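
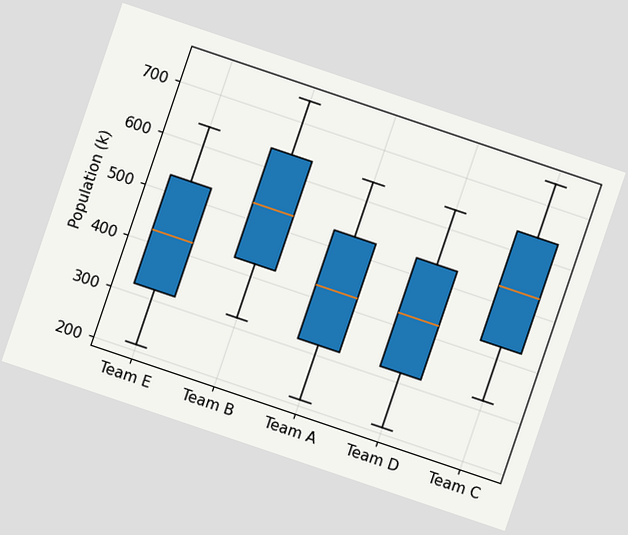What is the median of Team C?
The chart is tilted about 19° clockwise. The median line in the Team C box sits at 530k.

530k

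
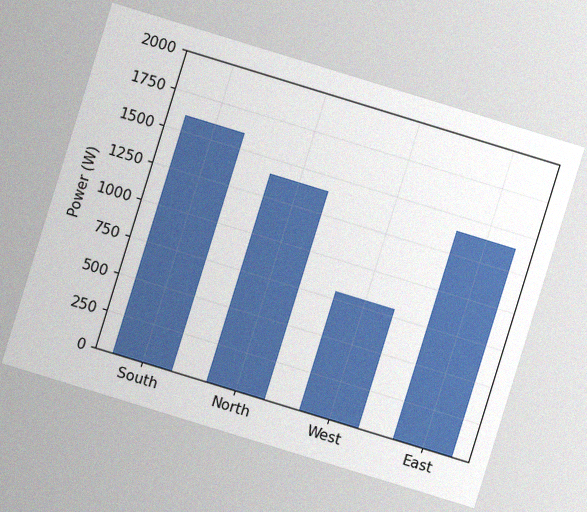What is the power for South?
1600W

The chart is tilted about 17° clockwise, with some photo noise. Reading along the chart's y-axis, the South bar reaches 1600W.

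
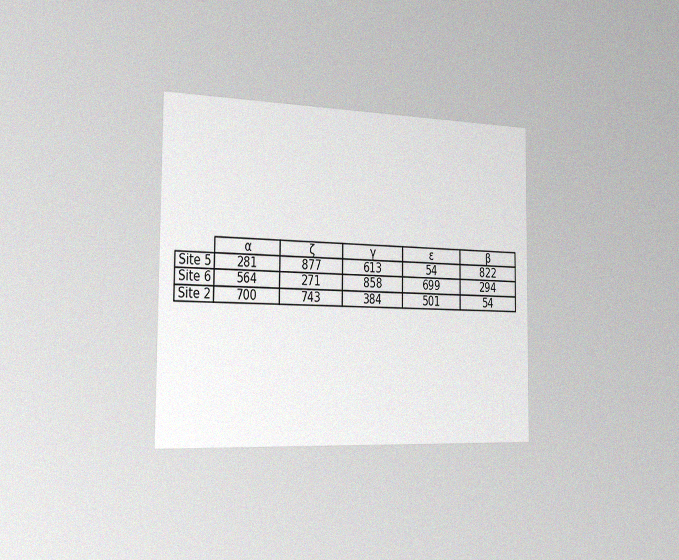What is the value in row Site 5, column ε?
The chart is viewed slightly from the left, with some photo noise. The (Site 5, ε) cell reads 54.

54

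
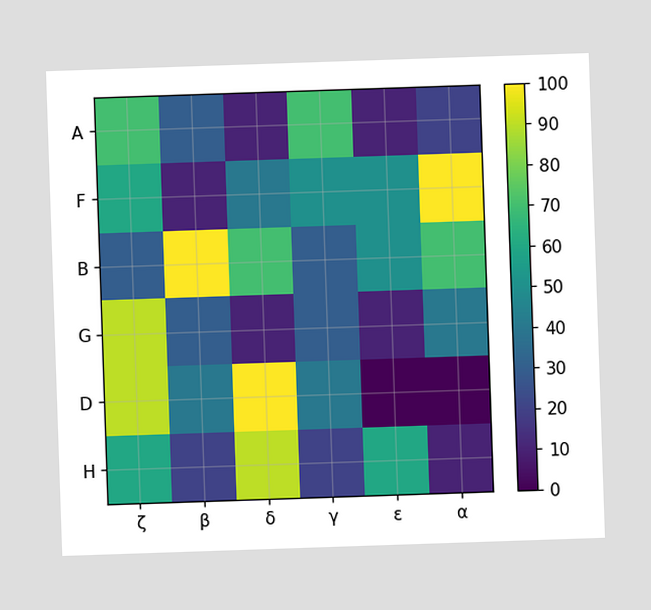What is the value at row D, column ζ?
90

Matching cell (D, ζ) against the colorbar gives 90.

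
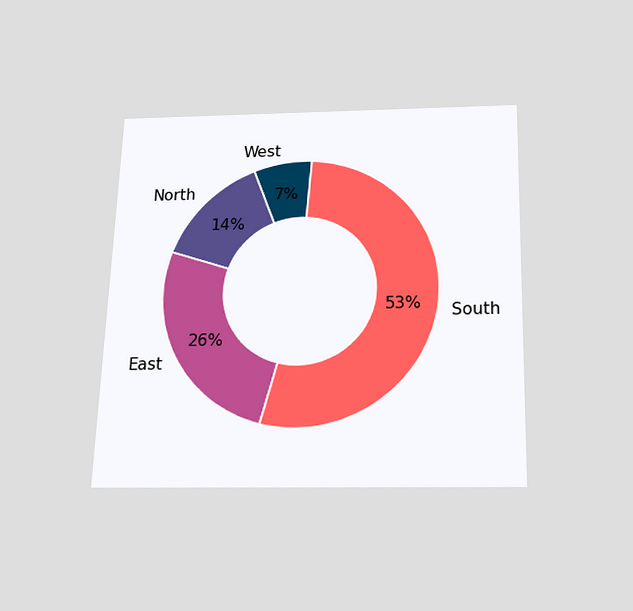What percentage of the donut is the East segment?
The chart is viewed slightly from below. The East segment takes up 26% of the ring.

26%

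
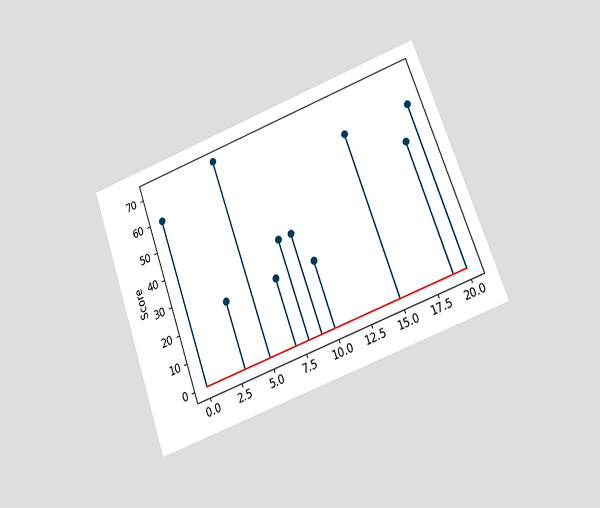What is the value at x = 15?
60

The chart is tilted about 20° counter-clockwise and viewed at a slight angle. The stem at x=15 reaches 60.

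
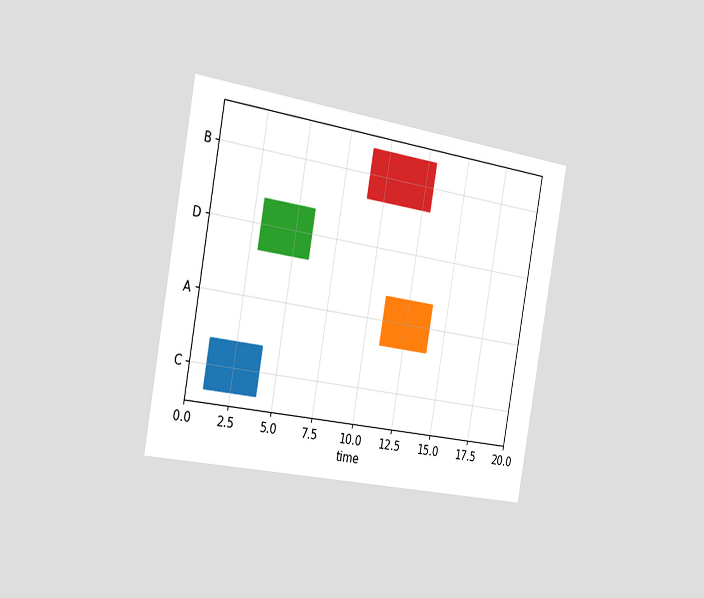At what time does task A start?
The chart is tilted about 10° clockwise and viewed slightly from the left. The A bar begins at t=11.

11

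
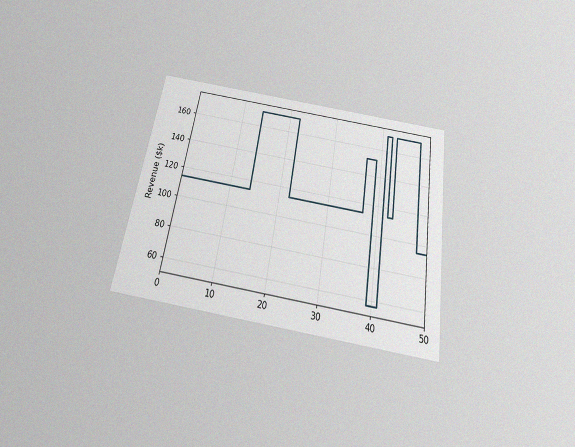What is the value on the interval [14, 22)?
The chart is tilted about 9° clockwise and viewed slightly from below, with some photo noise. On [14, 22) the step sits at $171k.

$171k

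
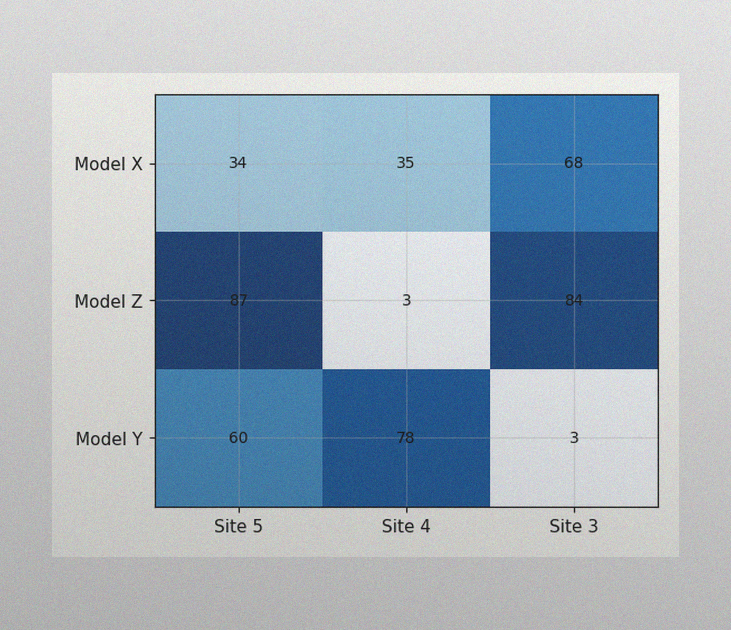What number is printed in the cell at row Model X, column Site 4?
35

The image has some photo noise and uneven lighting. The (Model X, Site 4) cell reads 35.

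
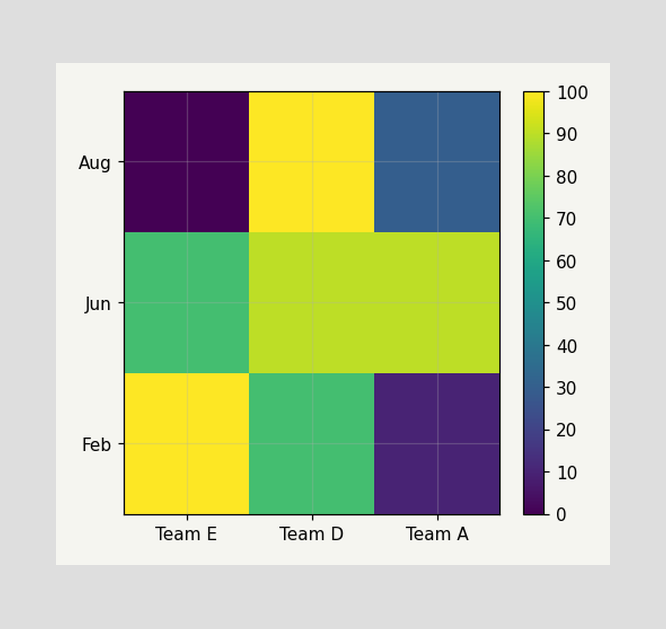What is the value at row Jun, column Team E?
70

Matching cell (Jun, Team E) against the colorbar gives 70.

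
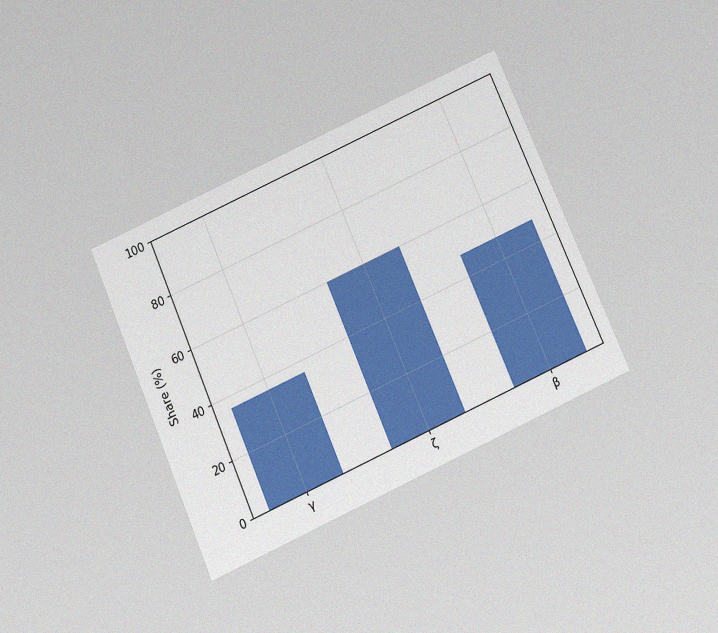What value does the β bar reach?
The chart is tilted about 24° counter-clockwise and viewed slightly from below, with some photo noise. Reading along the chart's y-axis, the β bar reaches 48%.

48%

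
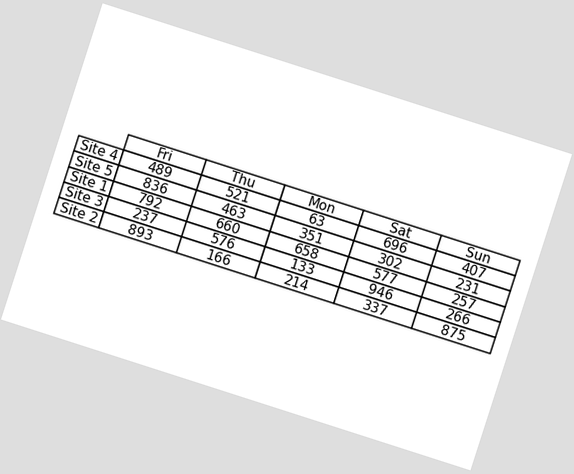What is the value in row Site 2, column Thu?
The chart is tilted about 18° clockwise. The (Site 2, Thu) cell reads 166.

166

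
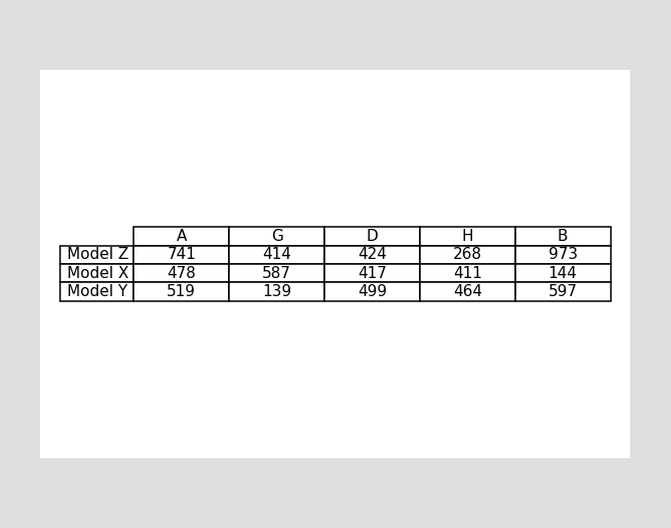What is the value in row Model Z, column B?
973

The (Model Z, B) cell reads 973.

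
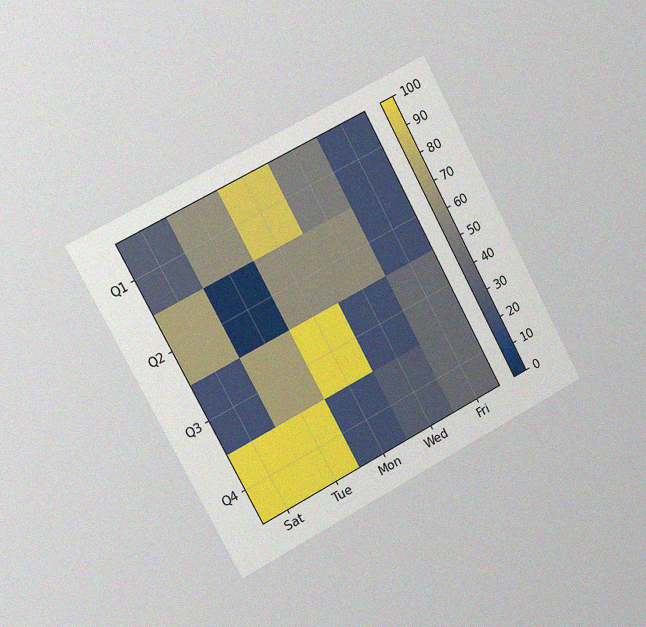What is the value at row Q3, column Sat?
20

The chart is tilted about 28° counter-clockwise and viewed slightly from the left, with some photo noise. Matching cell (Q3, Sat) against the colorbar gives 20.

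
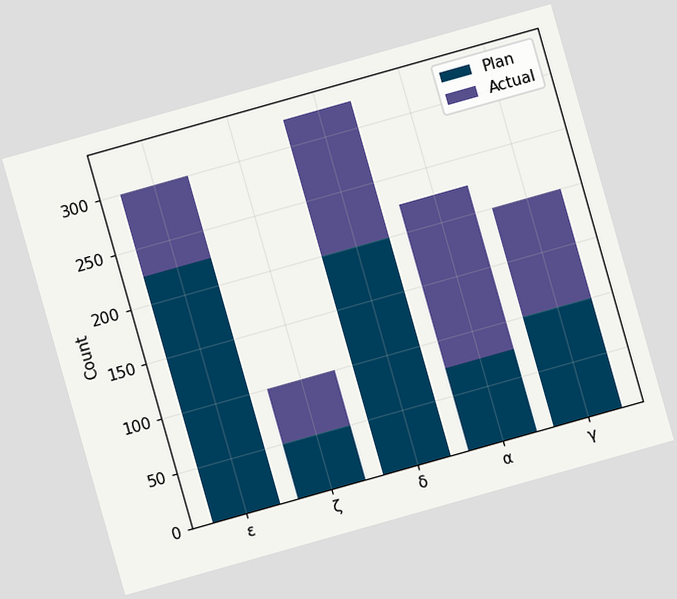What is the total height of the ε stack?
The chart is tilted about 16° counter-clockwise. The ε stack's top reaches 300 on the y-axis.

300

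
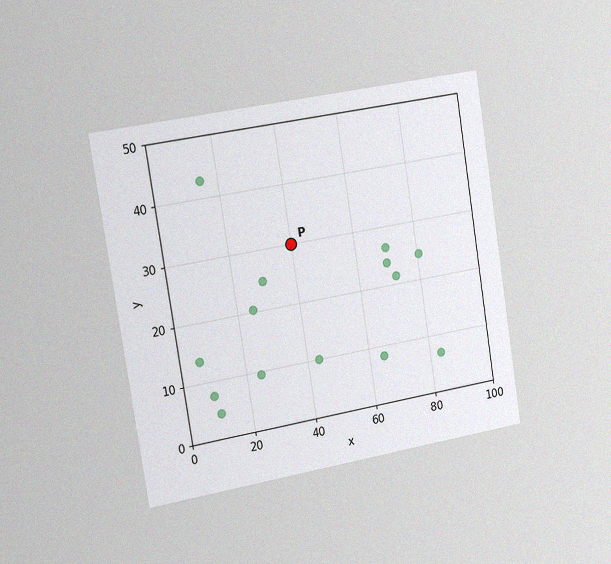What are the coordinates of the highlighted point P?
The chart is tilted about 9° counter-clockwise and viewed slightly from the left, with some photo noise. Following the gridlines from P to each axis, P sits at (40, 30).

(40, 30)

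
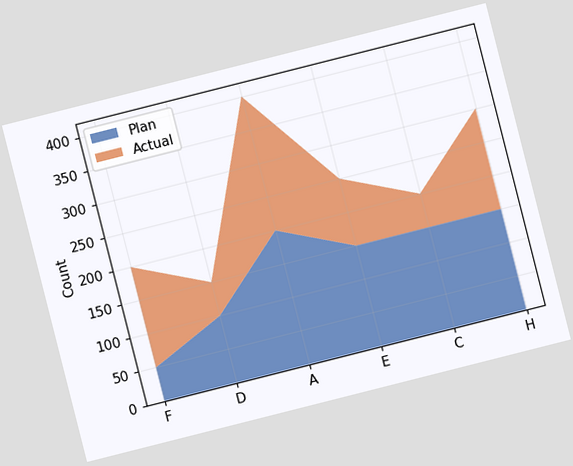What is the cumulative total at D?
150

The chart is tilted about 14° counter-clockwise. The stacked total at D reaches 150.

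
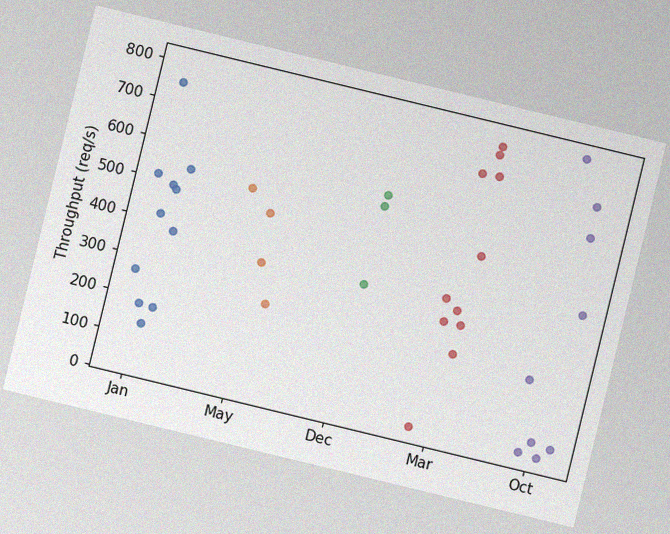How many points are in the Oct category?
9

The chart is tilted about 14° clockwise, with some photo noise. Counting the markers in the Oct column gives 9.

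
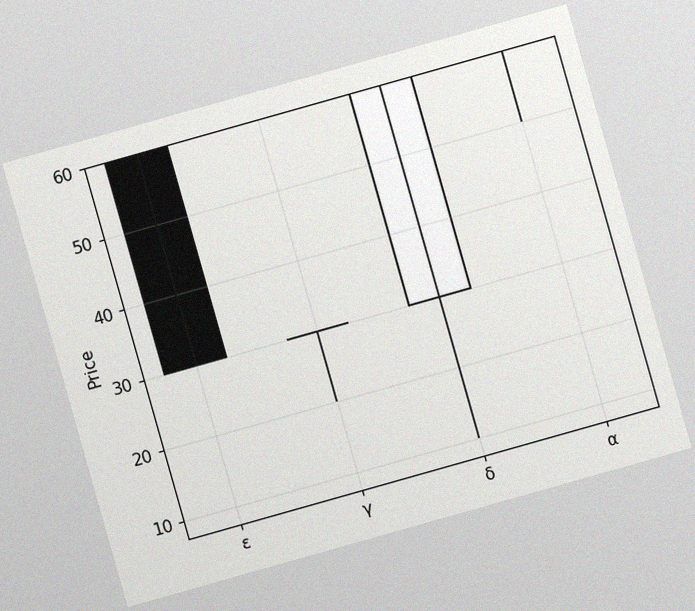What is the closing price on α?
60

The chart is tilted about 16° counter-clockwise, with some photo noise. The α candle closes at 60.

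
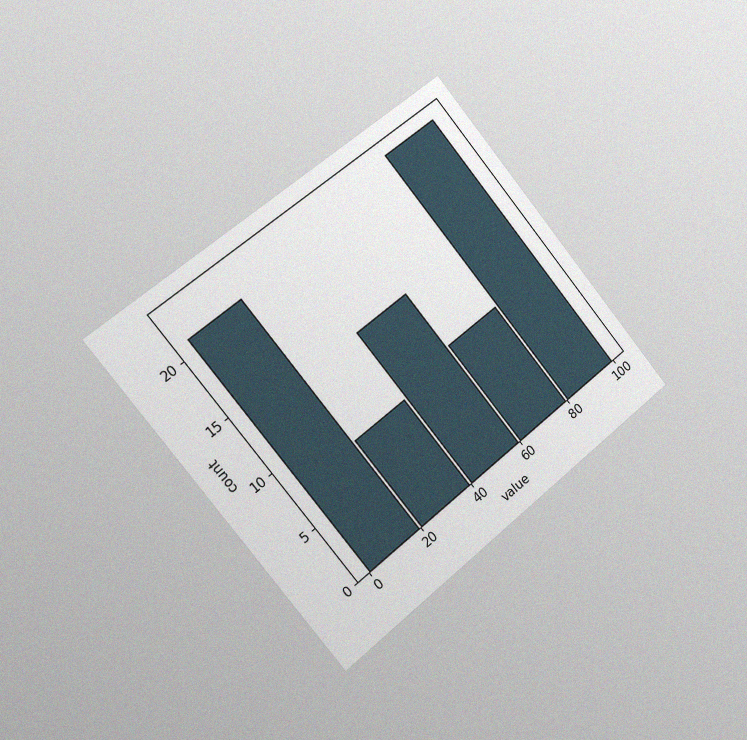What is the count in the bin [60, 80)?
9

The chart is tilted about 39° counter-clockwise and viewed slightly from the left, with some photo noise. The [60, 80) bin has height 9.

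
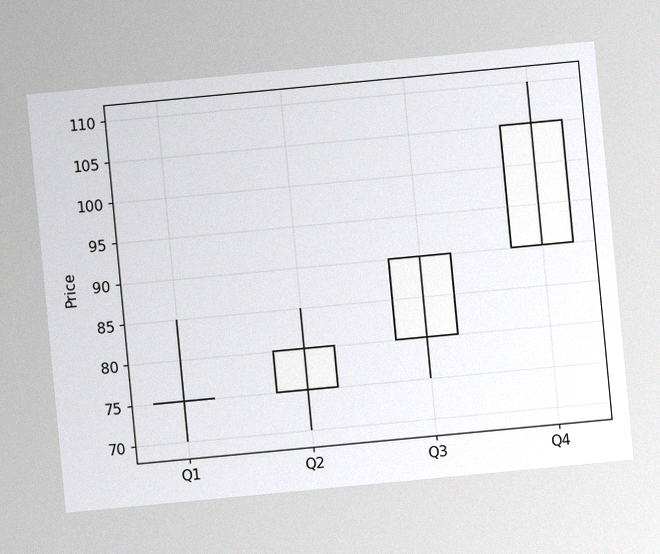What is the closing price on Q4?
105

The chart is tilted about 5° counter-clockwise, with some photo noise. The Q4 candle closes at 105.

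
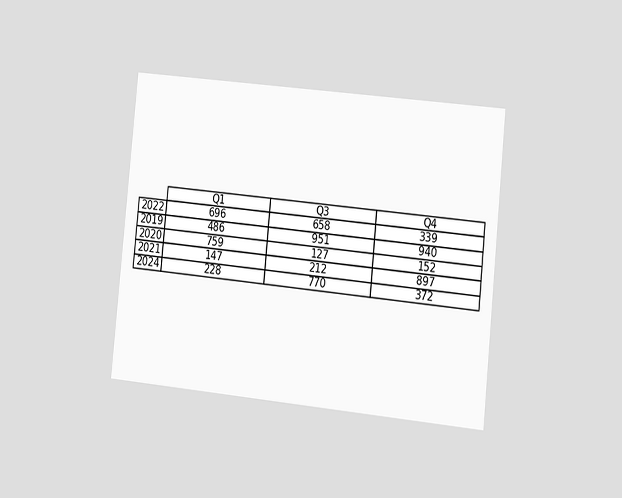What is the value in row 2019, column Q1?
The chart is tilted about 6° clockwise and viewed at a slight angle. The (2019, Q1) cell reads 486.

486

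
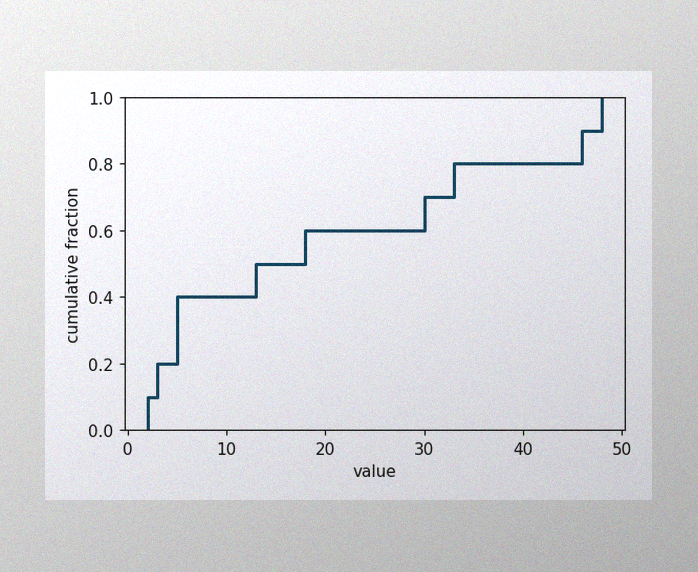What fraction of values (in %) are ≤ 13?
The image has some photo noise and uneven lighting. At x=13 the ECDF step is at 50%.

50%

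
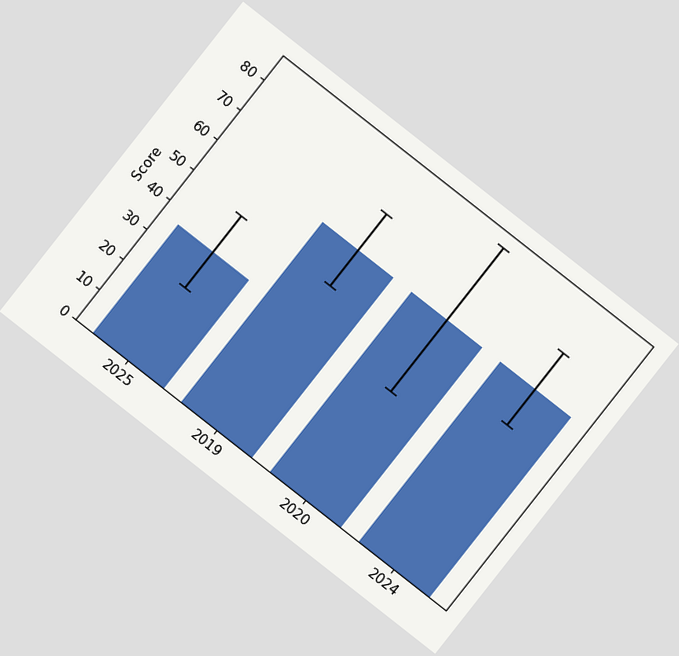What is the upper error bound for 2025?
48

The chart is tilted about 38° clockwise. The 2025 bar's upper whisker reaches 48.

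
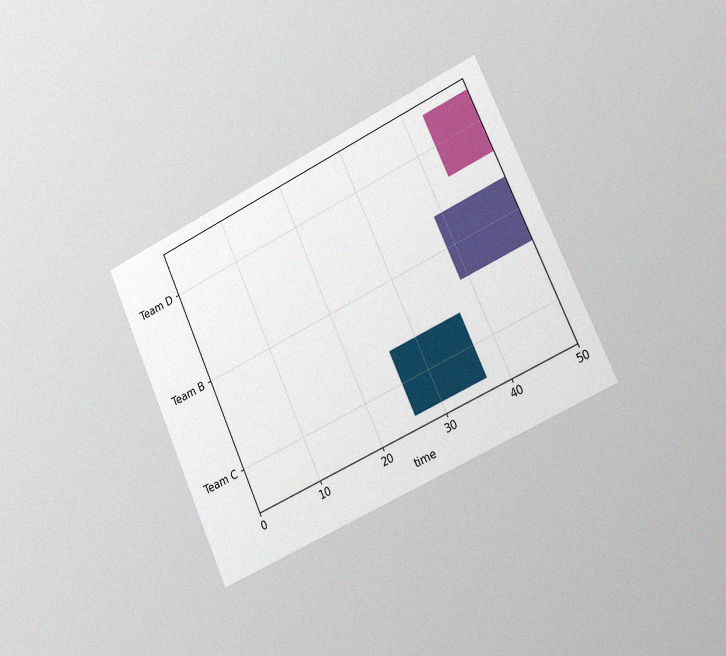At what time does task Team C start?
The chart is tilted about 24° counter-clockwise and viewed slightly from the right, with some photo noise. The Team C bar begins at t=26.

26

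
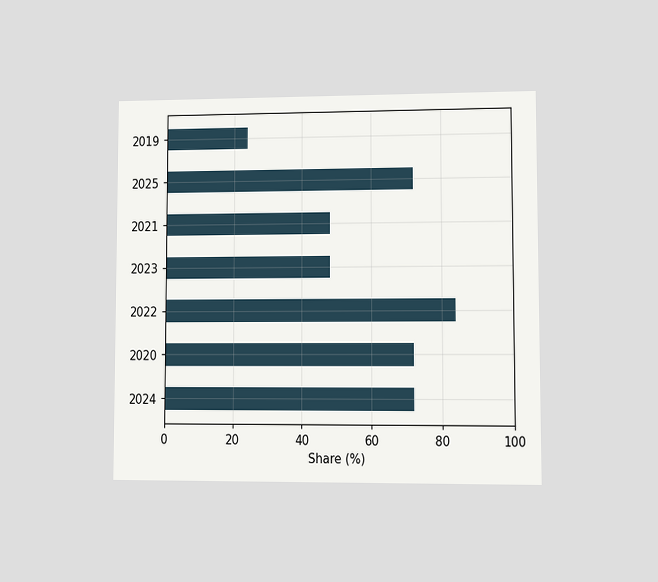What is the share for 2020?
The chart is viewed at a slight angle. Reading along the chart's x-axis, the 2020 bar reaches 72%.

72%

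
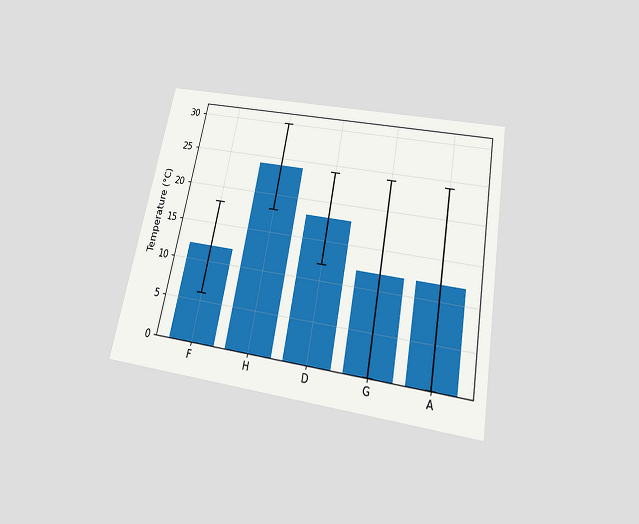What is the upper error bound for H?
30°C

The chart is tilted about 11° clockwise and viewed slightly from below. The H bar's upper whisker reaches 30°C.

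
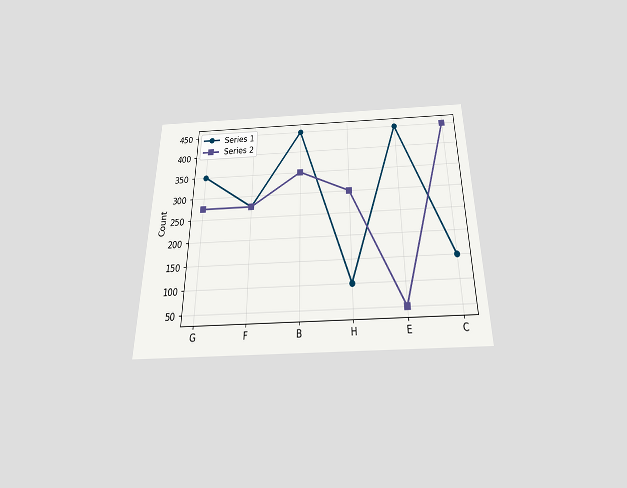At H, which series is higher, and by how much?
Series 2, by 200

The chart is viewed slightly from below. At H, Series 2 sits above the other line by 200.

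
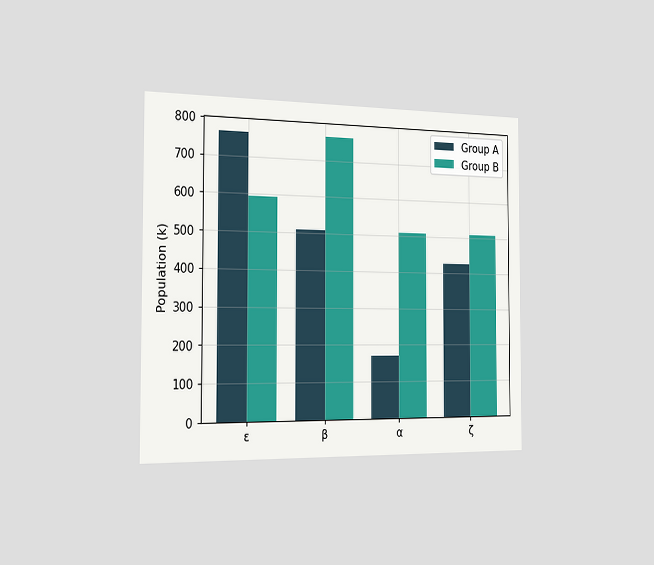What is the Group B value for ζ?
The chart is viewed slightly from the left. The Group B bar at ζ reaches 510k on the y-axis.

510k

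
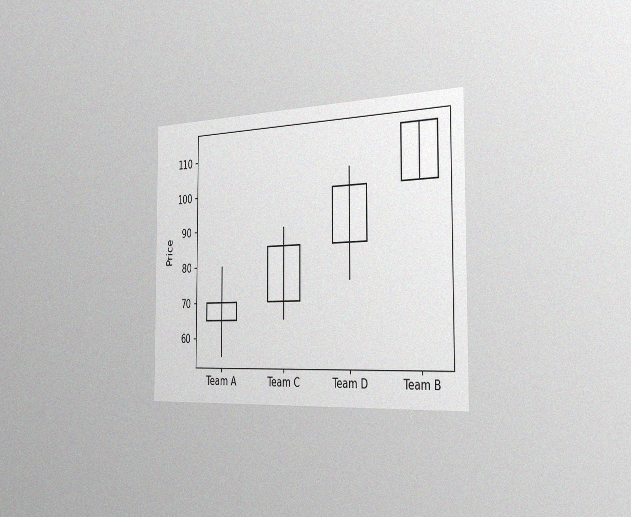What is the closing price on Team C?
The chart is viewed slightly from the right, with some photo noise. The Team C candle closes at 85.

85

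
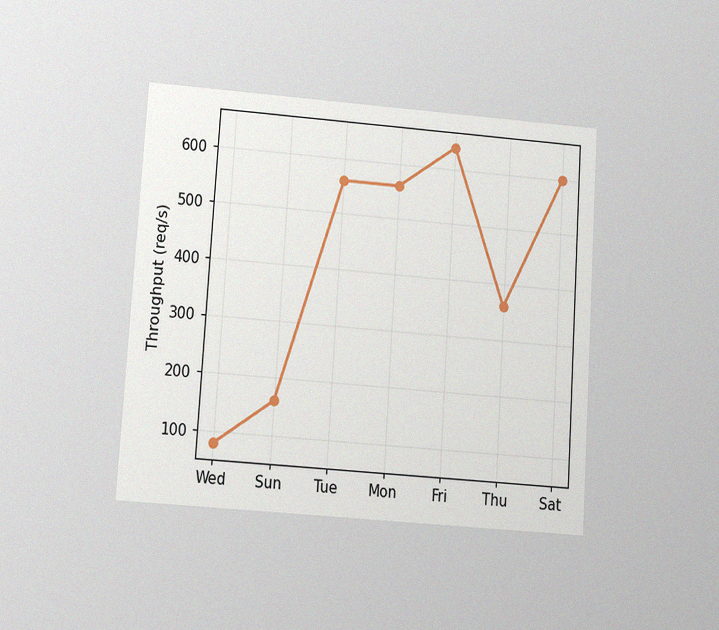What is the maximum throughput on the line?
640req/s

The chart is tilted about 4° clockwise and viewed slightly from below, with some photo noise. The highest point is at Fri, and reading across to the y-axis gives 640req/s.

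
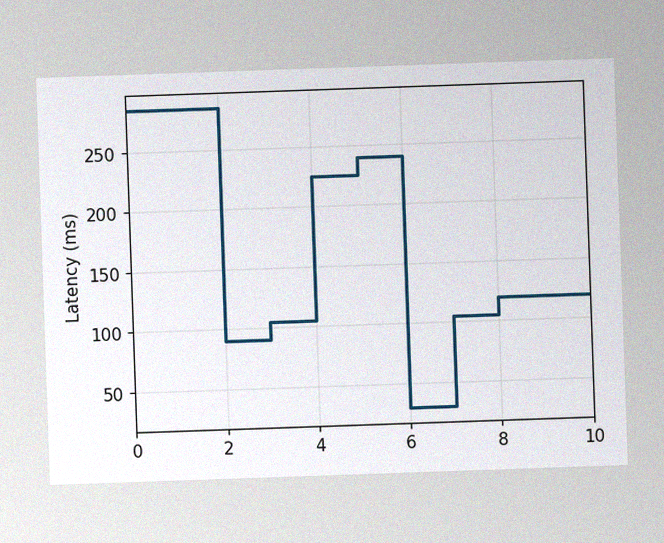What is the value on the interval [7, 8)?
105ms

The image has some photo noise and uneven lighting. On [7, 8) the step sits at 105ms.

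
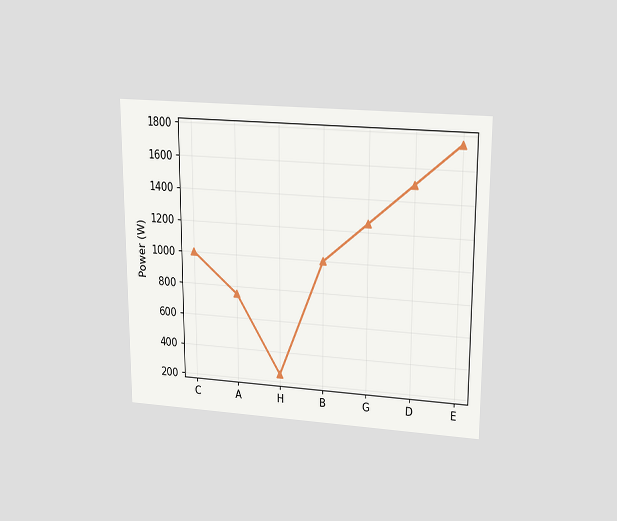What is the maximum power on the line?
1750W

The chart is viewed slightly from above. The highest point is at E, and reading across to the y-axis gives 1750W.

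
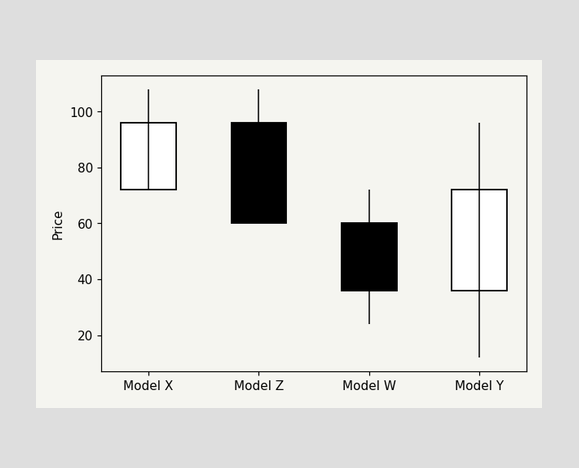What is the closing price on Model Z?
60

The Model Z candle closes at 60.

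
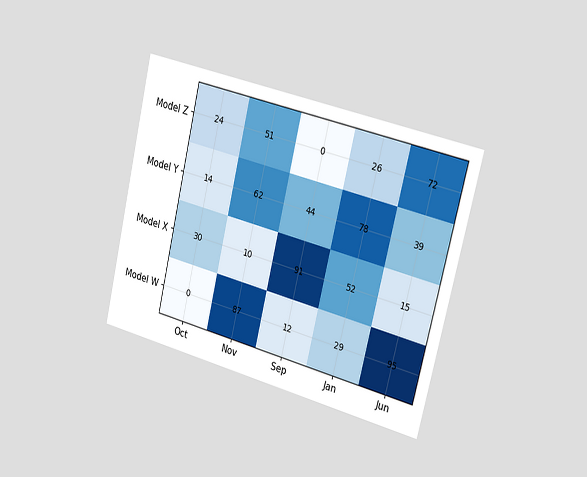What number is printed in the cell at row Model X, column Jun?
15

The chart is tilted about 14° clockwise and viewed slightly from the right. The (Model X, Jun) cell reads 15.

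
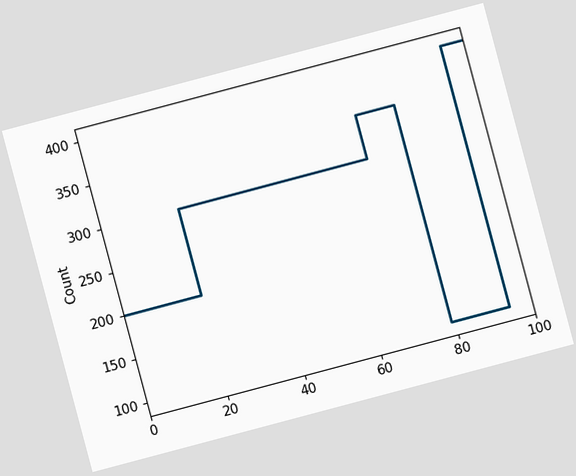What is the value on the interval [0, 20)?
The chart is tilted about 15° counter-clockwise. On [0, 20) the step sits at 200.

200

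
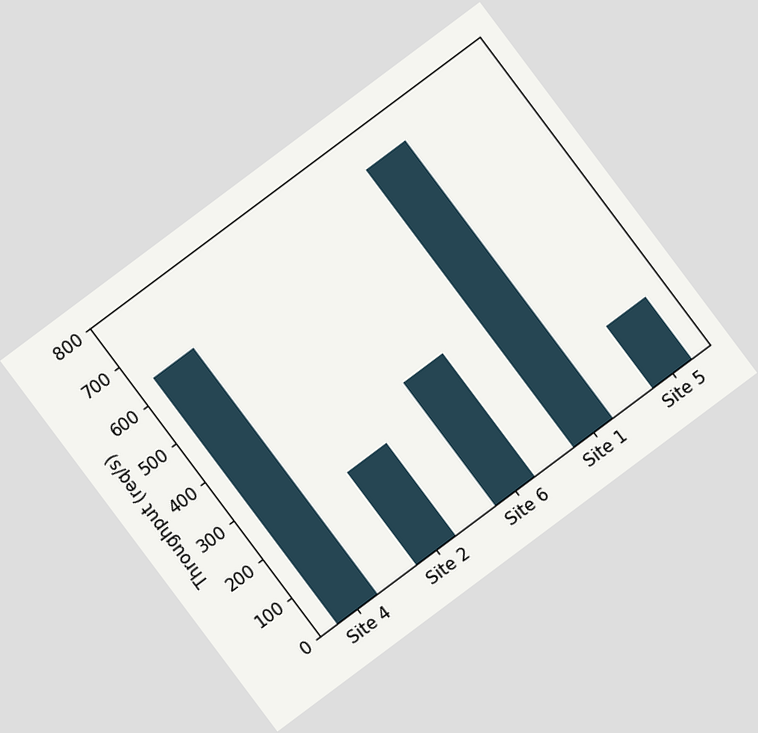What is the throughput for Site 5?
160req/s

The chart is tilted about 37° counter-clockwise. Reading along the chart's y-axis, the Site 5 bar reaches 160req/s.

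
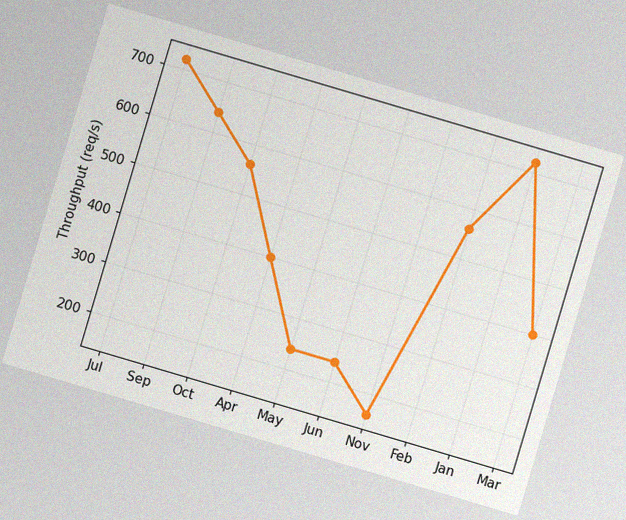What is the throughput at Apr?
400req/s

The chart is tilted about 17° clockwise, with some photo noise. At Apr, the line is at 400req/s.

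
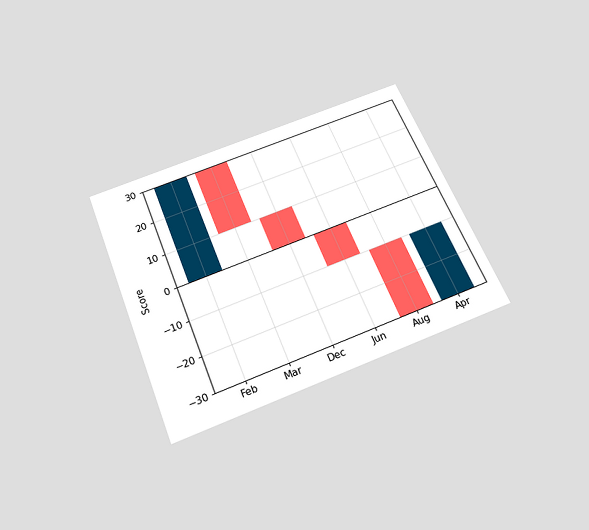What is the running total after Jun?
The chart is tilted about 22° counter-clockwise and viewed slightly from below. After Jun the running total reaches -10.

-10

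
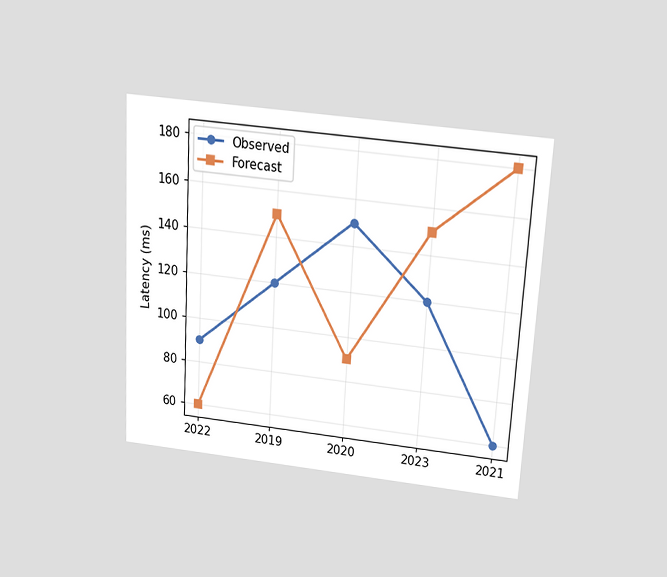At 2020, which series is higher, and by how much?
The chart is tilted about 3° clockwise and viewed slightly from above. At 2020, Observed sits above the other line by 60ms.

Observed, by 60ms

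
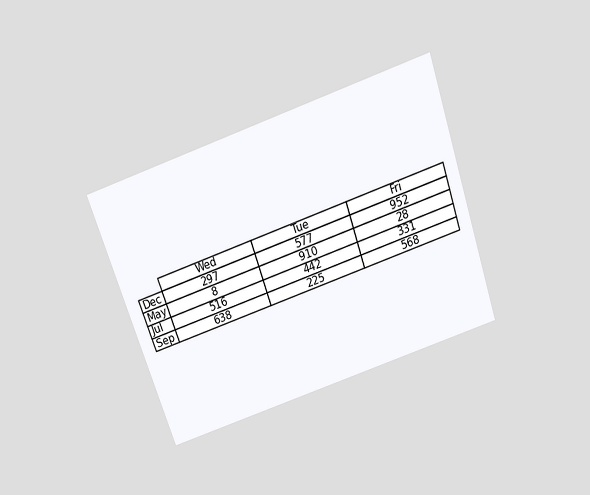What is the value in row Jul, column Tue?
The chart is tilted about 19° counter-clockwise and viewed slightly from above. The (Jul, Tue) cell reads 442.

442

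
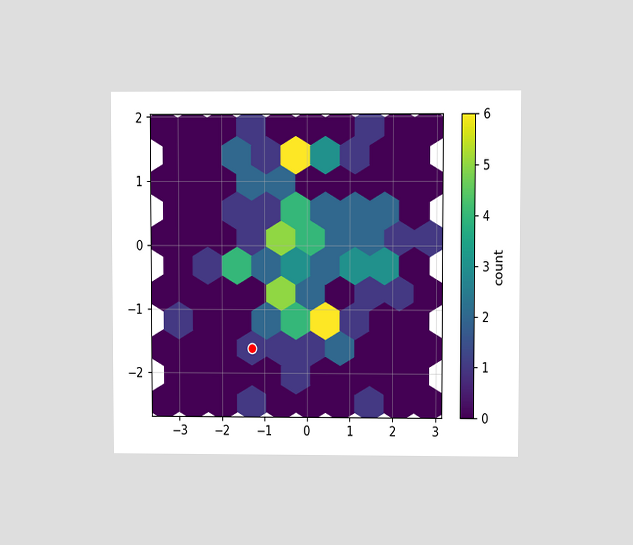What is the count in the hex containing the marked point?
1

The chart is viewed at a slight angle. The marked hex reads 1 on the colorbar.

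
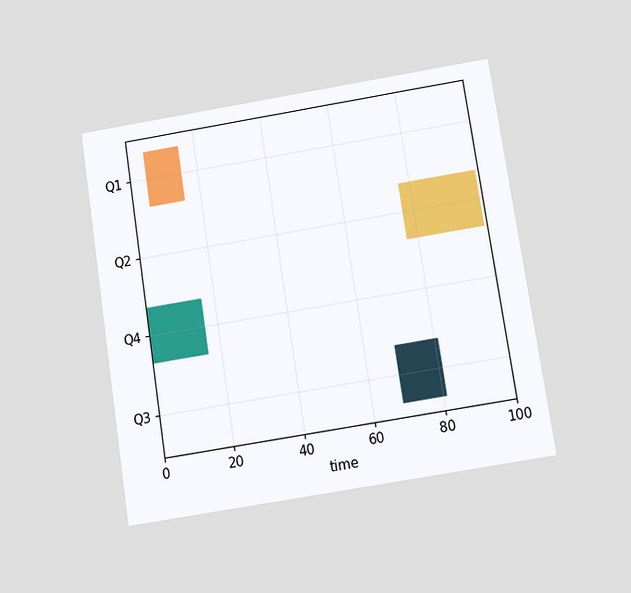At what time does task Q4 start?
The chart is tilted about 9° counter-clockwise and viewed slightly from below. The Q4 bar begins at t=0.

0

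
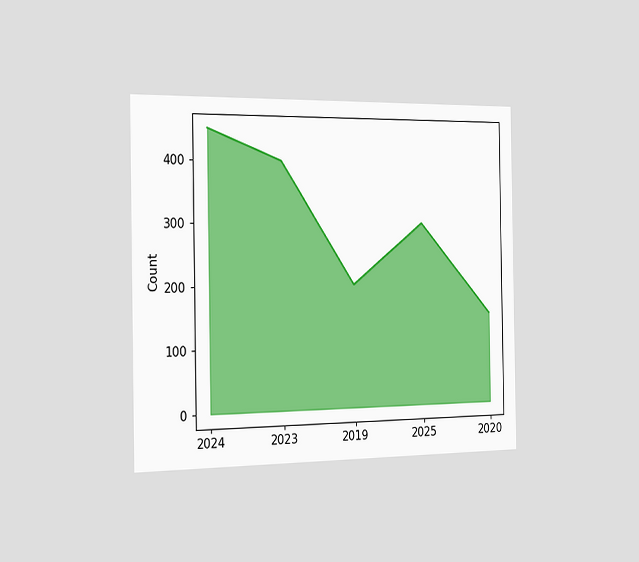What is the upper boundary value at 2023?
The chart is viewed slightly from the left. At 2023 the upper boundary is at 400.

400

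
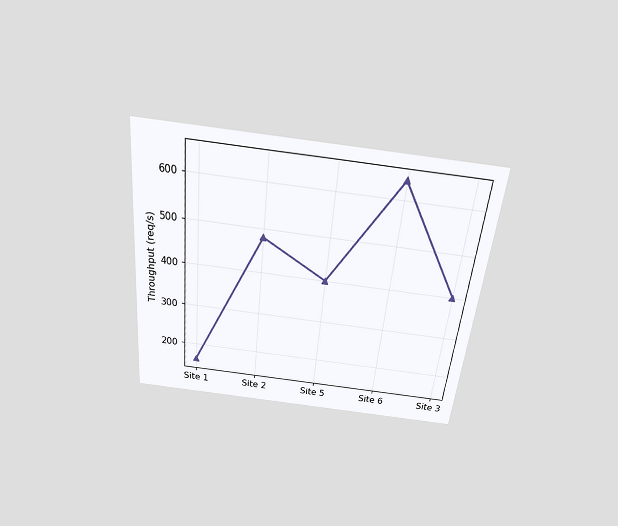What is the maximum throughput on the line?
The chart is tilted about 6° clockwise and viewed slightly from above. The highest point is at Site 6, and reading across to the y-axis gives 640req/s.

640req/s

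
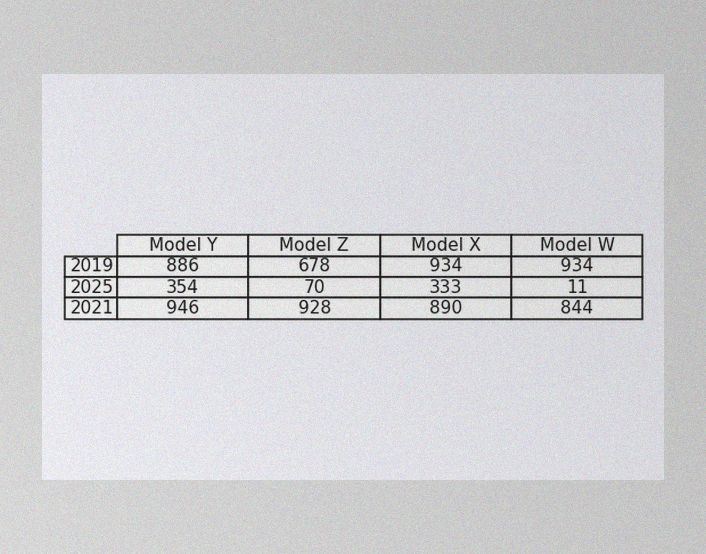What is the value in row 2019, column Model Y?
886

The image has some photo noise and uneven lighting. The (2019, Model Y) cell reads 886.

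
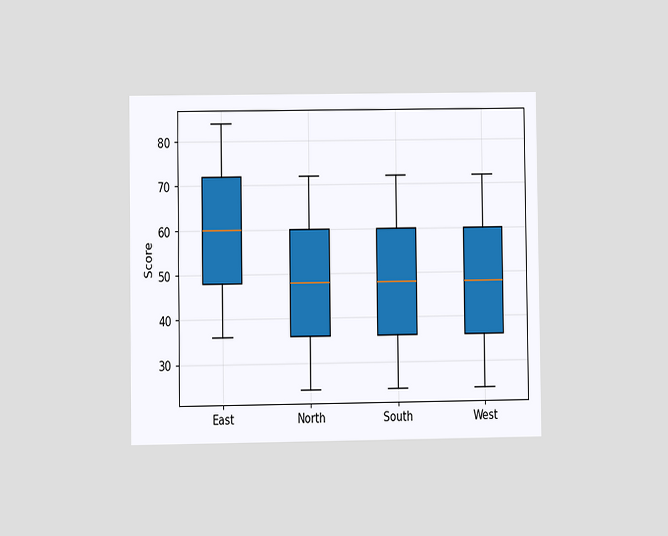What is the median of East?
60

The chart is viewed at a slight angle. The median line in the East box sits at 60.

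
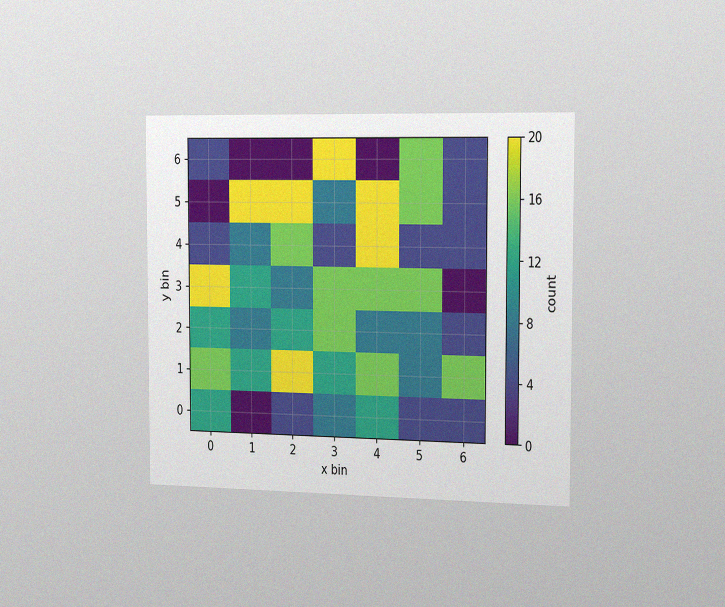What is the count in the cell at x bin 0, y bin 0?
The chart is viewed slightly from the right, with some photo noise. Matching the cell (0, 0) against the colorbar gives 12.

12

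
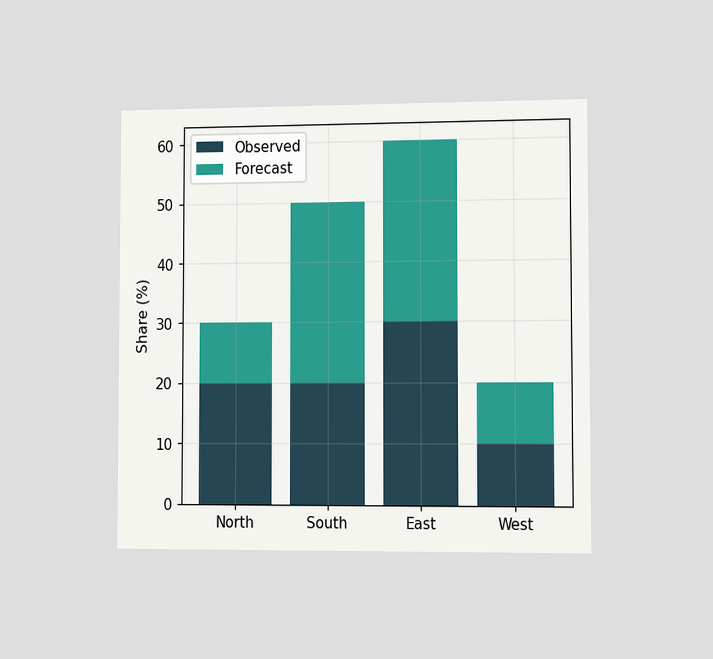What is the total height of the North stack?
30%

The chart is viewed slightly from the right. The North stack's top reaches 30% on the y-axis.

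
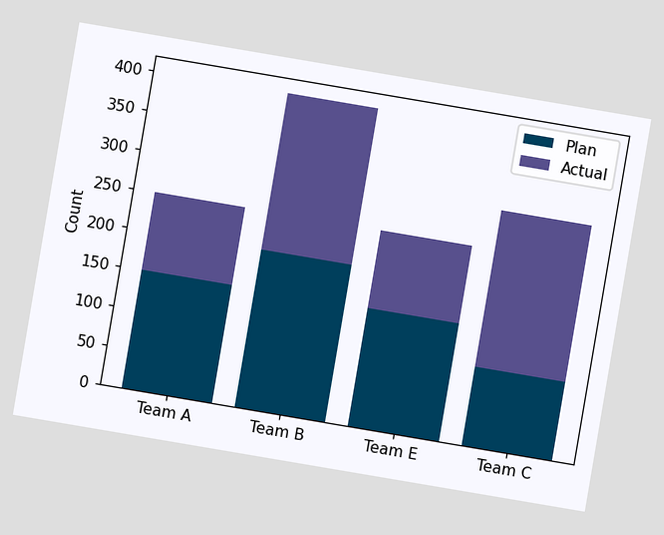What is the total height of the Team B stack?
400

The chart is tilted about 10° clockwise. The Team B stack's top reaches 400 on the y-axis.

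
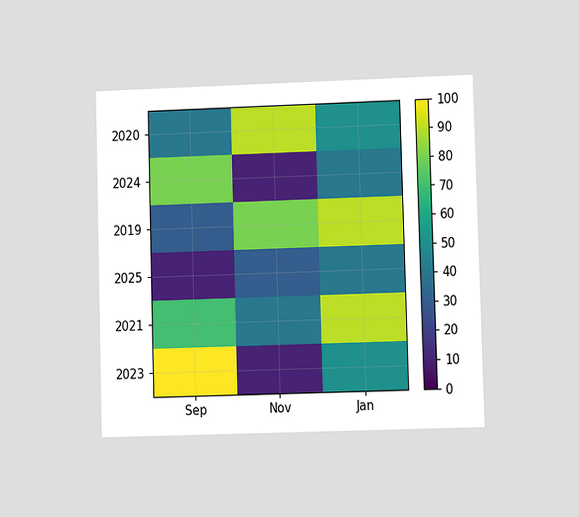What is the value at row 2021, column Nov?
40

The chart is viewed at a slight angle. Matching cell (2021, Nov) against the colorbar gives 40.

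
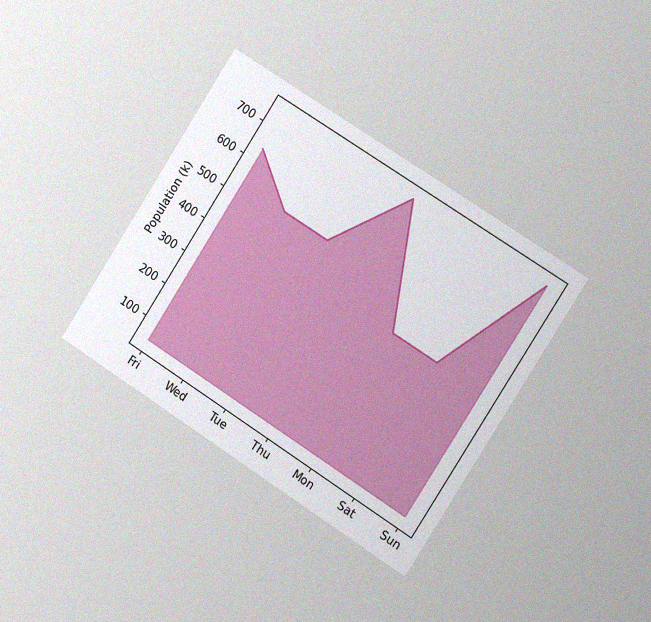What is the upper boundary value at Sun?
The chart is tilted about 33° clockwise and viewed slightly from the right, with some photo noise. At Sun the upper boundary is at 742k.

742k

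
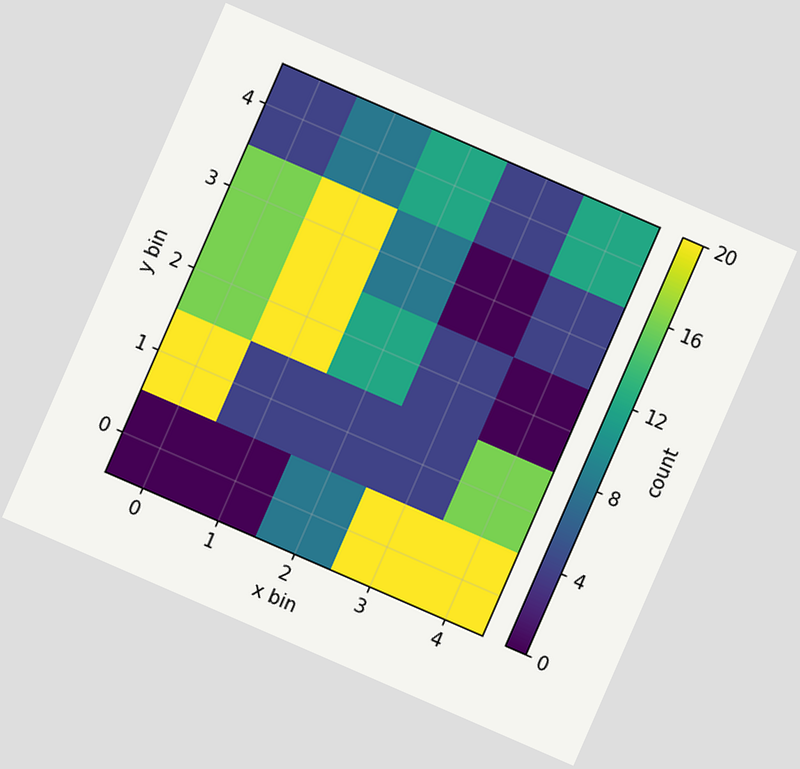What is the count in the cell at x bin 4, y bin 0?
20

The chart is tilted about 24° clockwise. Matching the cell (4, 0) against the colorbar gives 20.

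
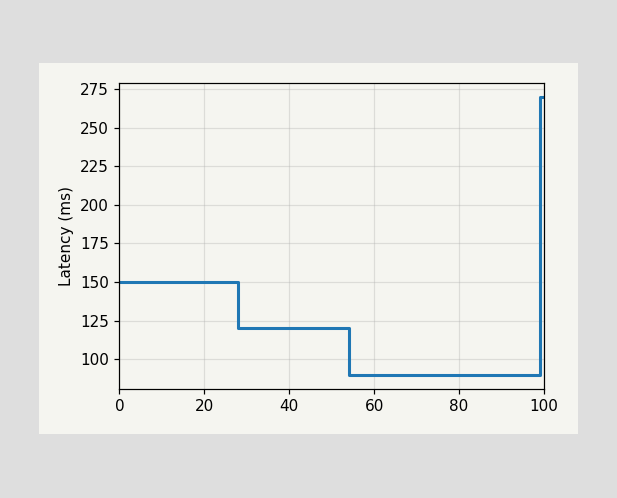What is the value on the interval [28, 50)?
120ms

On [28, 50) the step sits at 120ms.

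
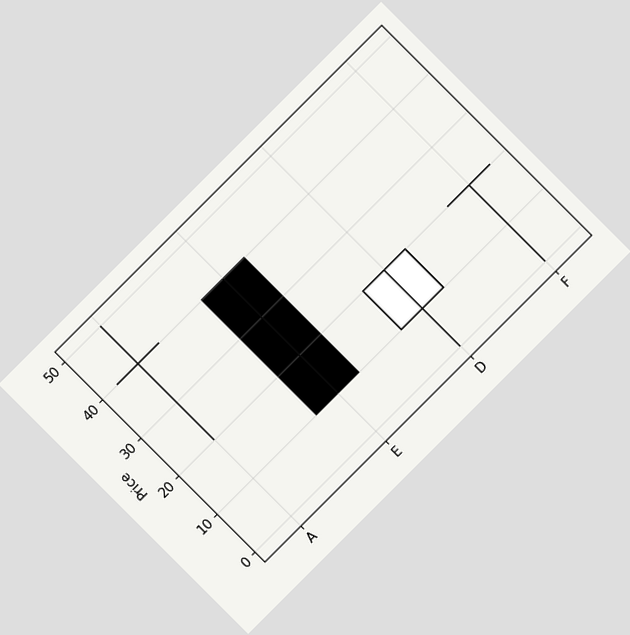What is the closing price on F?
The chart is tilted about 45° counter-clockwise. The F candle closes at 20.

20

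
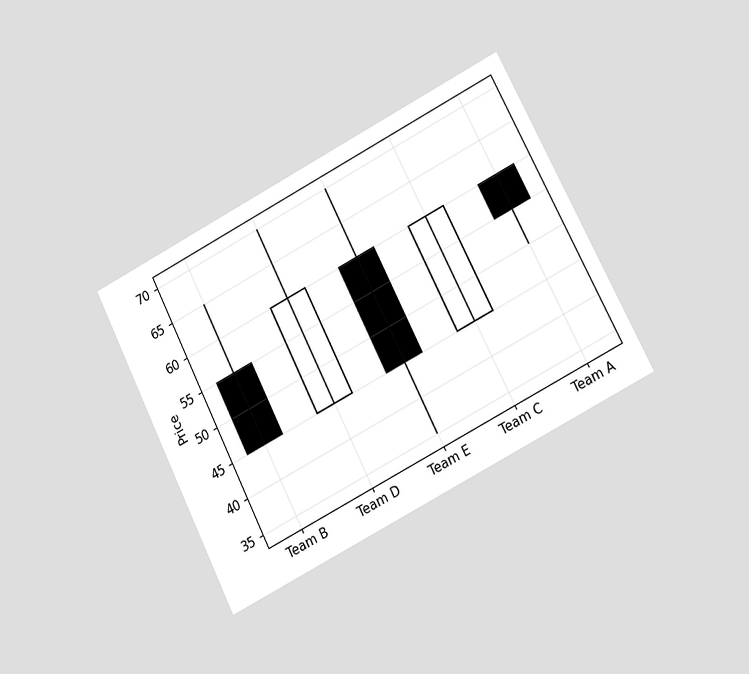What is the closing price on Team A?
The chart is tilted about 27° counter-clockwise and viewed at a slight angle. The Team A candle closes at 55.

55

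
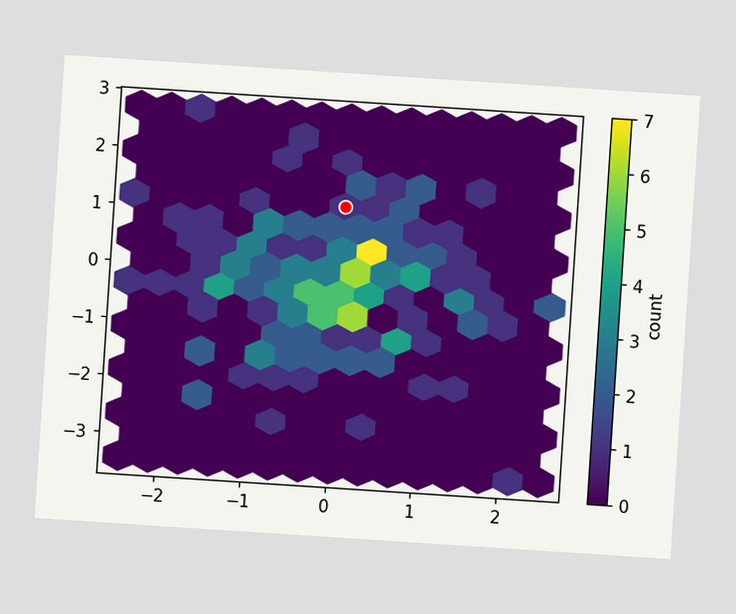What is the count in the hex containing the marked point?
1

The chart is tilted about 4° clockwise. The marked hex reads 1 on the colorbar.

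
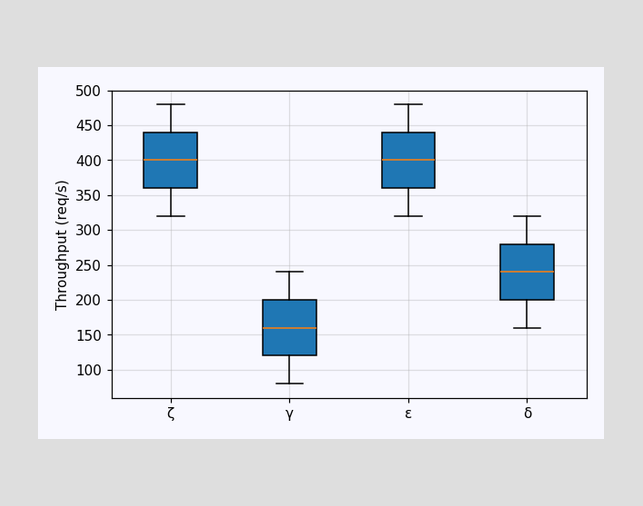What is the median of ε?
400req/s

The median line in the ε box sits at 400req/s.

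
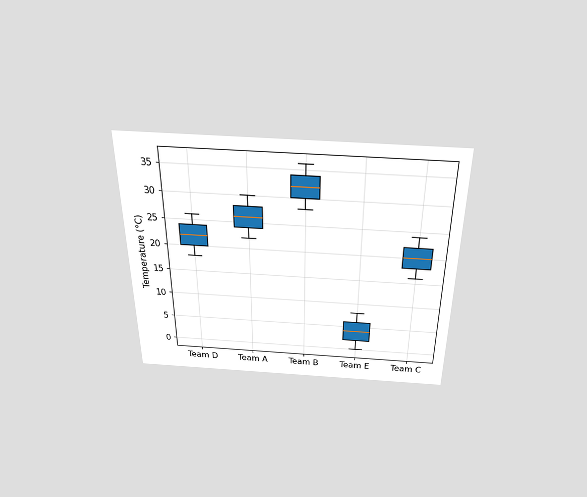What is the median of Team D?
22°C

The chart is viewed slightly from above. The median line in the Team D box sits at 22°C.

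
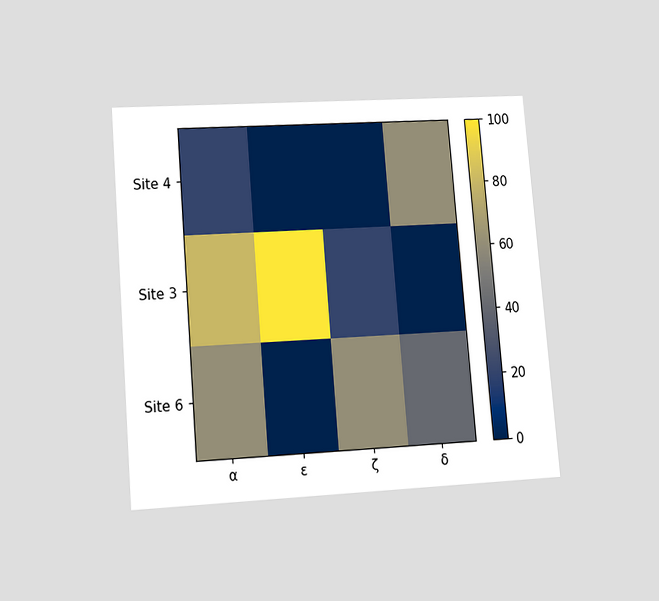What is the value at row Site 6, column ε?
0

The chart is tilted about 5° counter-clockwise and viewed at a slight angle. Matching cell (Site 6, ε) against the colorbar gives 0.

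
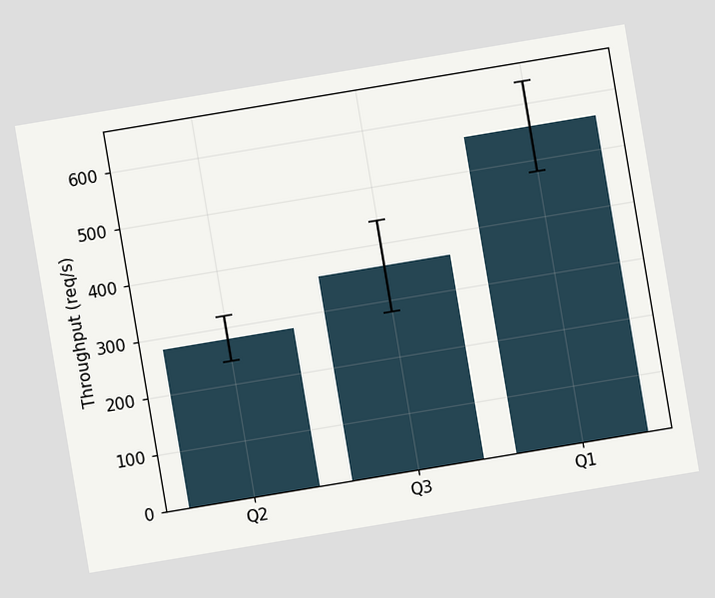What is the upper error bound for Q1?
The chart is tilted about 9° counter-clockwise. The Q1 bar's upper whisker reaches 640req/s.

640req/s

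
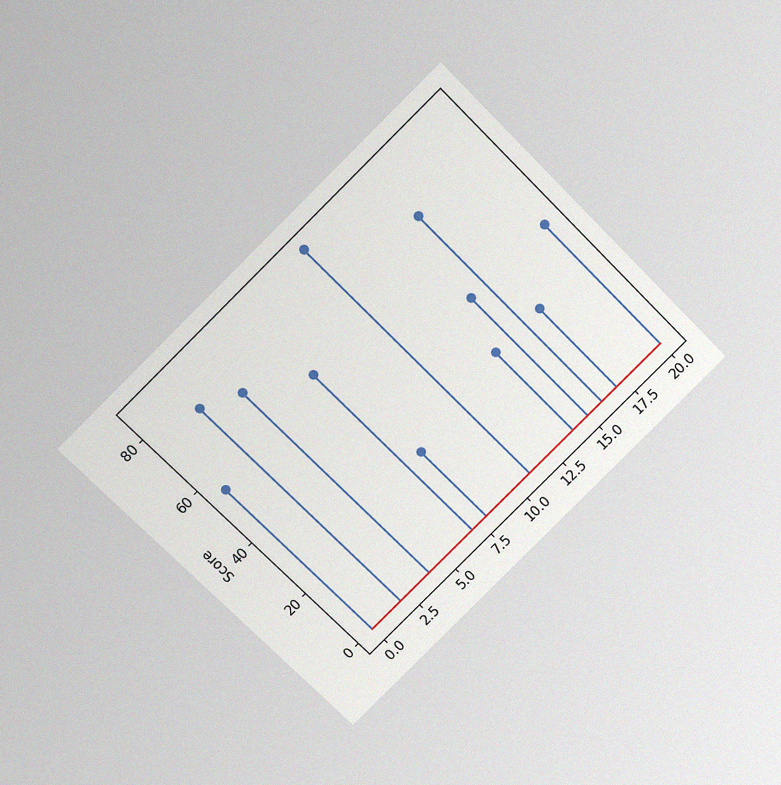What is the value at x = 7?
60

The chart is tilted about 45° counter-clockwise and viewed slightly from above, with some photo noise. The stem at x=7 reaches 60.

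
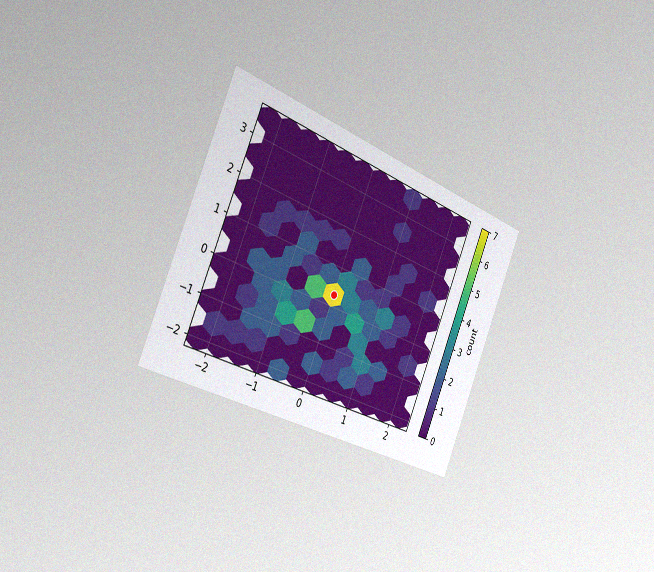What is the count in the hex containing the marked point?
7

The chart is tilted about 22° clockwise and viewed slightly from the left, with some photo noise. The marked hex reads 7 on the colorbar.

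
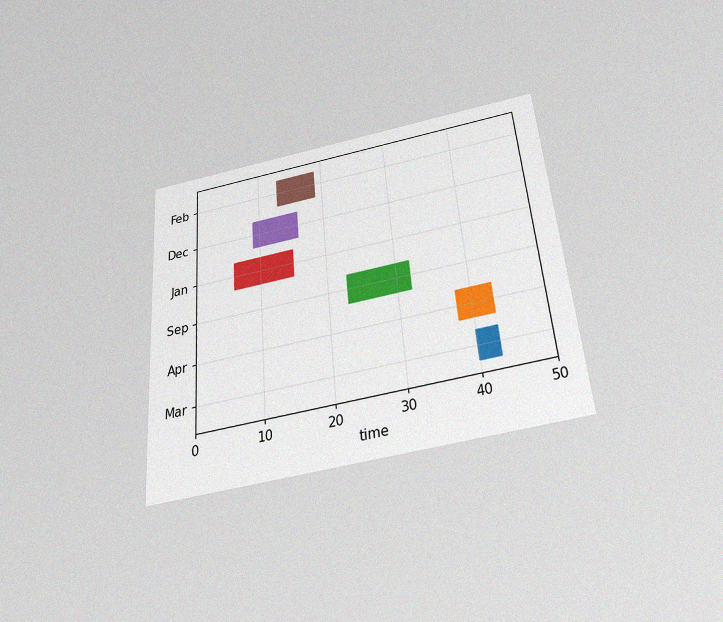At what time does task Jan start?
The chart is tilted about 5° counter-clockwise and viewed slightly from below, with some photo noise. The Jan bar begins at t=6.

6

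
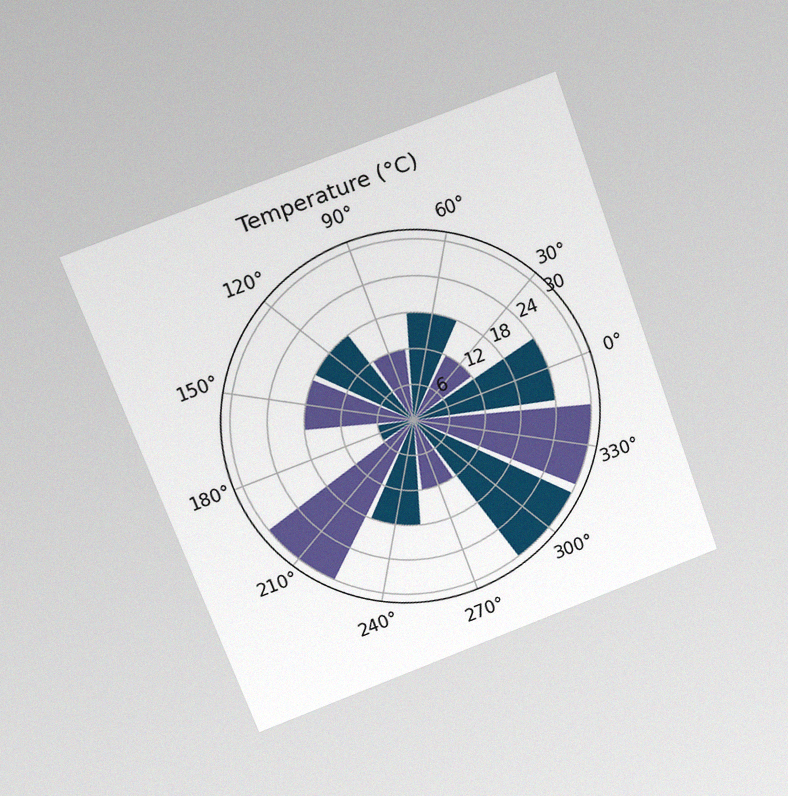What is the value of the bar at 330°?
30°C

The chart is tilted about 20° counter-clockwise and viewed at a slight angle, with some photo noise. The bar at 330° reaches 30°C on the radial axis.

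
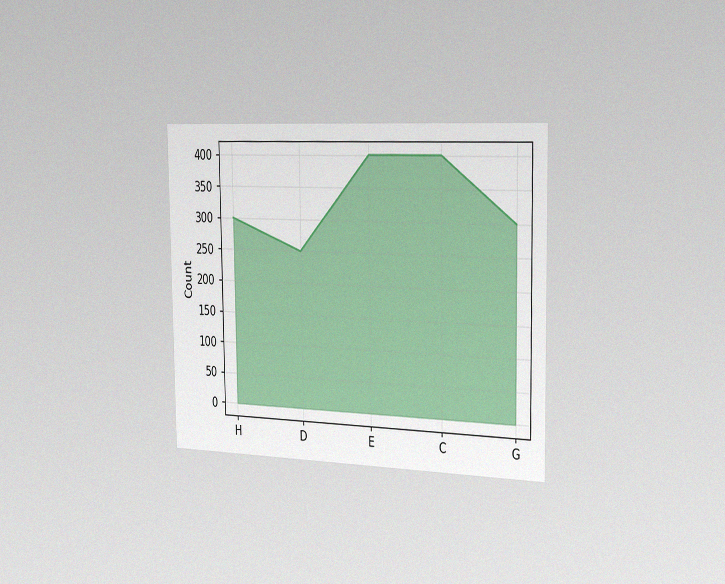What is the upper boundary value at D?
250

The chart is viewed slightly from the right, with some photo noise. At D the upper boundary is at 250.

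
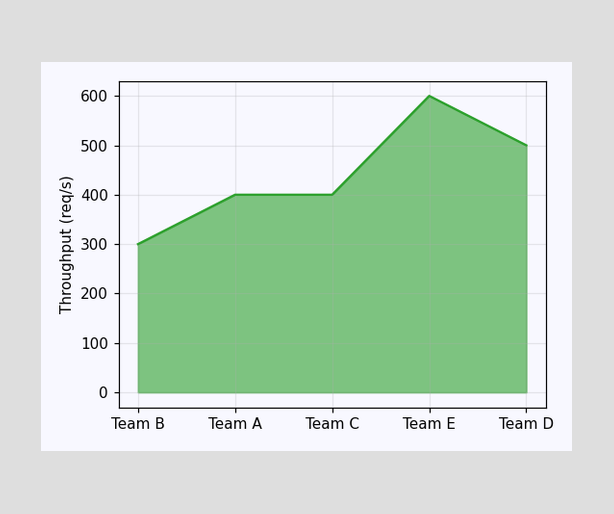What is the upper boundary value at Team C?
At Team C the upper boundary is at 400req/s.

400req/s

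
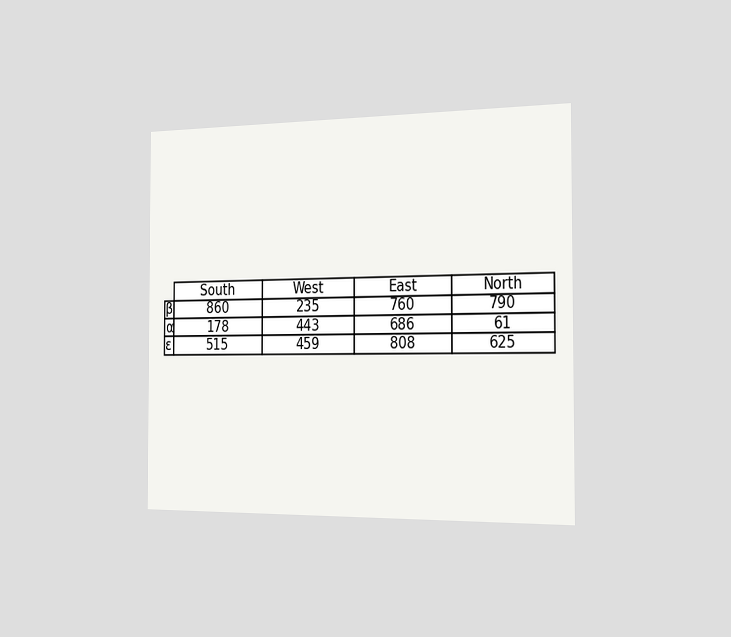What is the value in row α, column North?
61

The chart is viewed slightly from the right. The (α, North) cell reads 61.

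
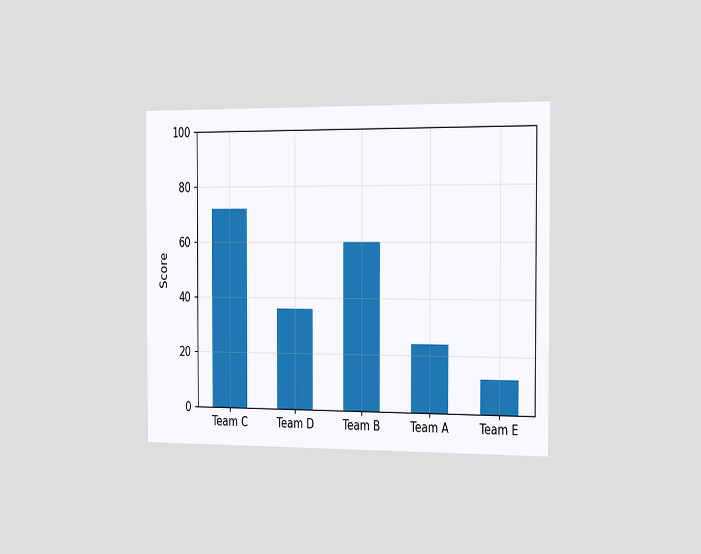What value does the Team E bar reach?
The chart is viewed slightly from the right. Reading along the chart's y-axis, the Team E bar reaches 12.

12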